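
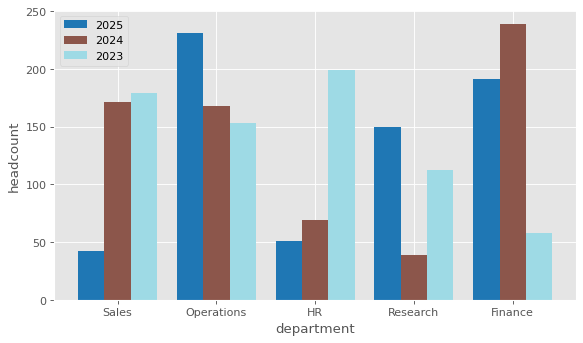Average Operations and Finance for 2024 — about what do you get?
(160 + 240) / 2 ≈ 200.

≈ 200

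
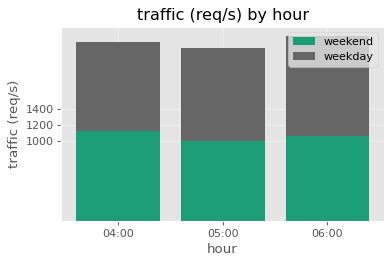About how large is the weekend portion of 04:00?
weekend top ≈ 1200, bottom ≈ 0; segment ≈ 1200.

≈ 1200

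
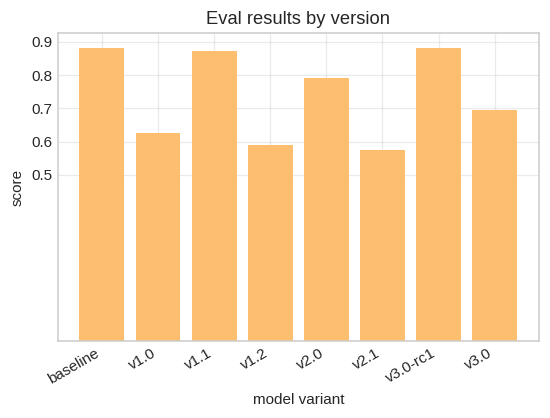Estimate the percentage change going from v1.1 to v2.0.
v1.1 ≈ 0.9, v2.0 ≈ 0.8; (0.8 − 0.9) / 0.9 ≈ -11.1%.

≈ -11.1%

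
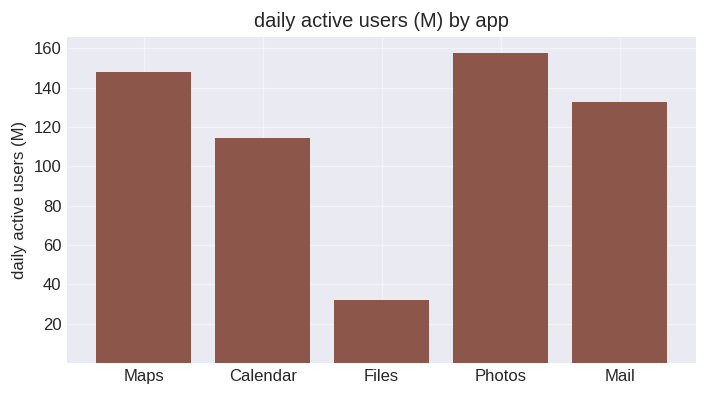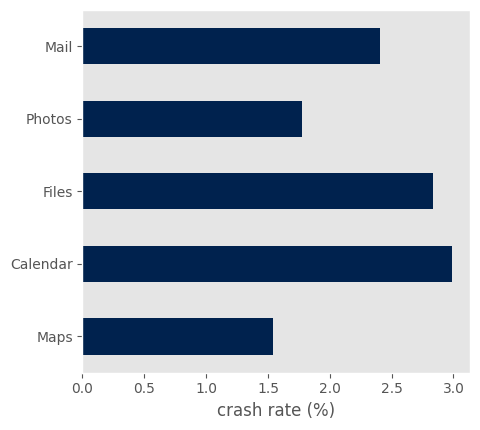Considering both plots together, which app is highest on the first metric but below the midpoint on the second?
Chart 2 median crash rate (%) ≈ 2.5; below-median apps: Maps, Photos. Among those, Photos has the highest daily active users (M) (≈ 160).

Photos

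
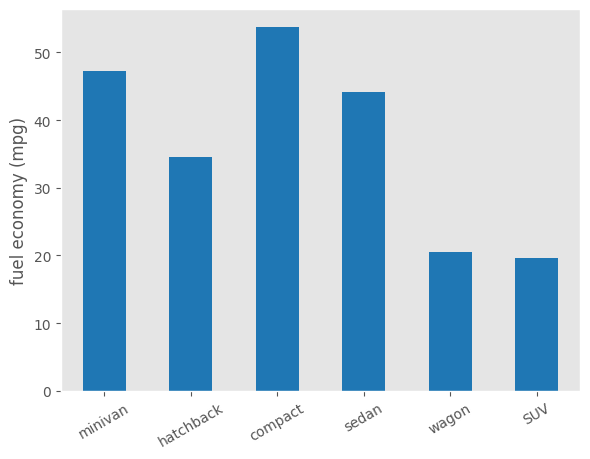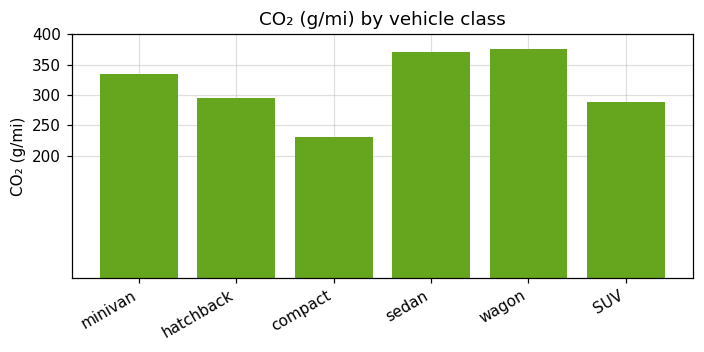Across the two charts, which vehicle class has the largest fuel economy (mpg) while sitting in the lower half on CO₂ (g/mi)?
compact

Chart 2 median CO₂ (g/mi) ≈ 300; below-median vehicle classes: hatchback, compact, SUV. Among those, compact has the highest fuel economy (mpg) (≈ 55).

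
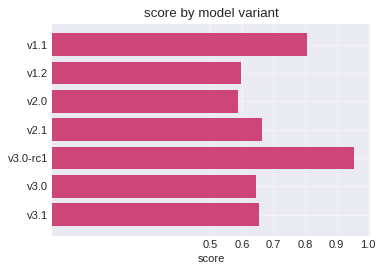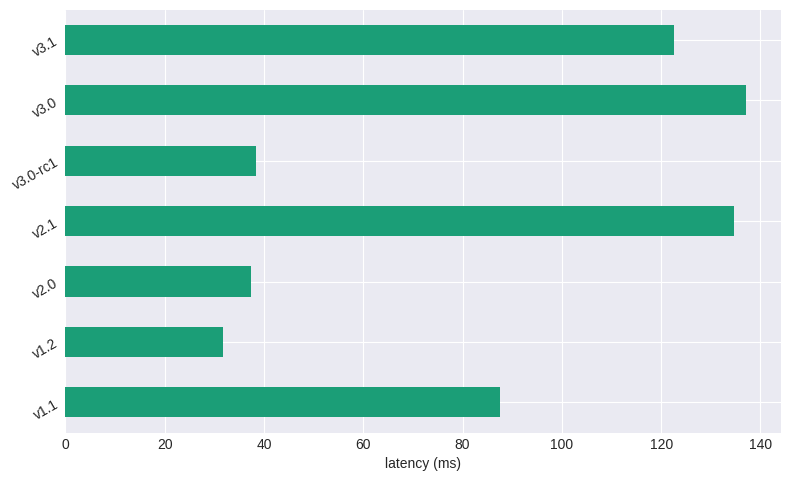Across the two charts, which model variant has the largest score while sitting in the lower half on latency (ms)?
Chart 2 median latency (ms) ≈ 80; below-median model variants: v1.2, v2.0, v3.0-rc1. Among those, v3.0-rc1 has the highest score (≈ 1).

v3.0-rc1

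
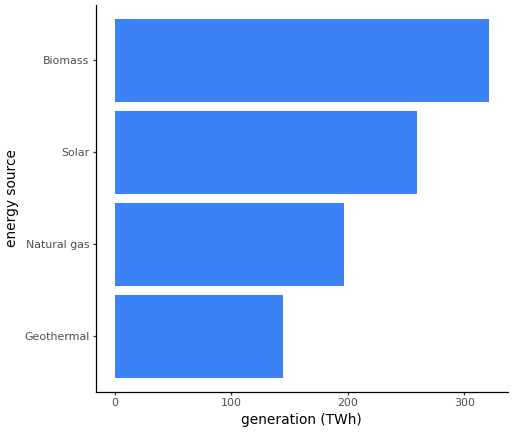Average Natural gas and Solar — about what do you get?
(200 + 250) / 2 ≈ 225.

≈ 225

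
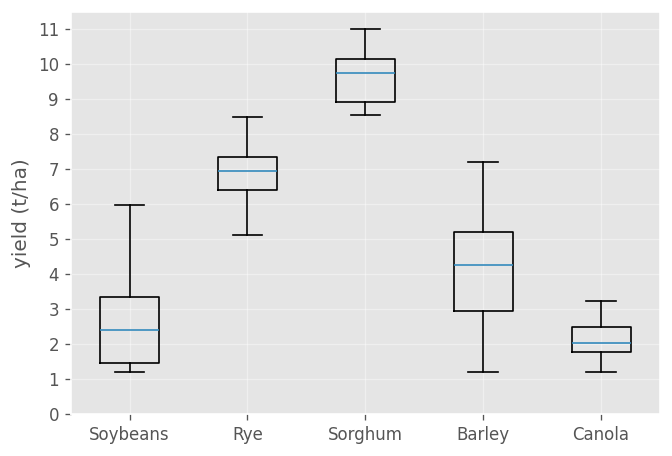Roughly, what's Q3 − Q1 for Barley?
≈ 2

Q3 ≈ 5, Q1 ≈ 3; IQR ≈ 2.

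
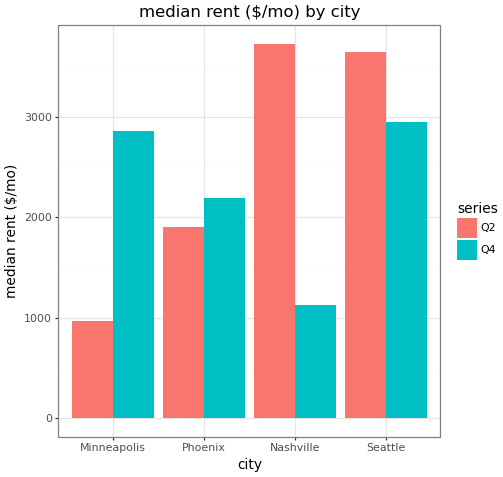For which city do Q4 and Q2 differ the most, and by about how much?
Nashville: Q4 ≈ 1000, Q2 ≈ 3500 → gap ≈ 2500. Next-largest (Minneapolis) is only ≈ 2000.

Nashville, ≈ 2500 $/mo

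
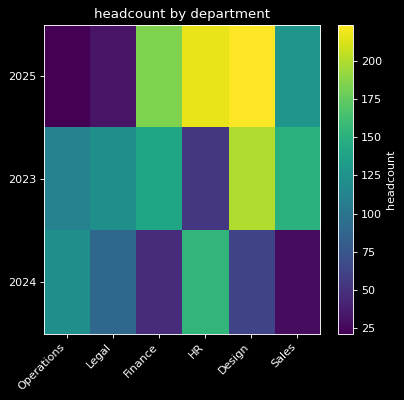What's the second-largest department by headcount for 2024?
Top 3 for 2024: HR ≈ 160, Operations ≈ 120, Legal ≈ 80.

Operations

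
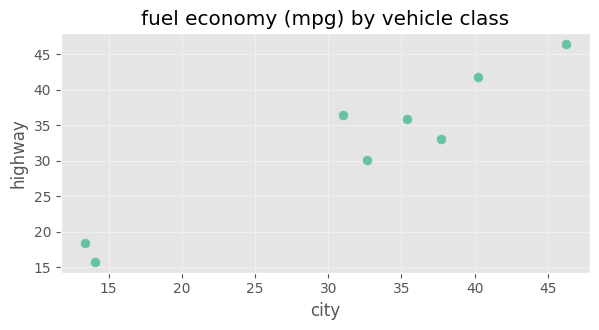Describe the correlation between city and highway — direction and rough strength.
positive, strong

Points are positively correlated; strong (|r| ≈ 1.0).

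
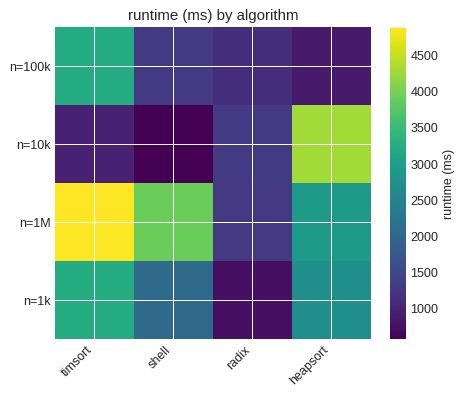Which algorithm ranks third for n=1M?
heapsort

Top 4 for n=1M: timsort ≈ 5000, shell ≈ 4000, heapsort ≈ 3000, radix ≈ 1500.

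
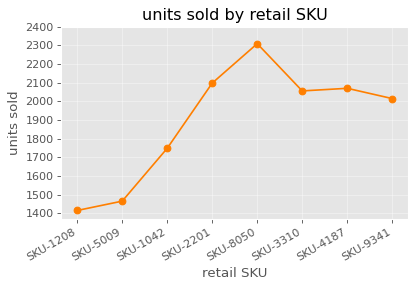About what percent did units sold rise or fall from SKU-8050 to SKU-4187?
SKU-8050 ≈ 2300, SKU-4187 ≈ 2100; (2100 − 2300) / 2300 ≈ -8.7%.

≈ -8.7%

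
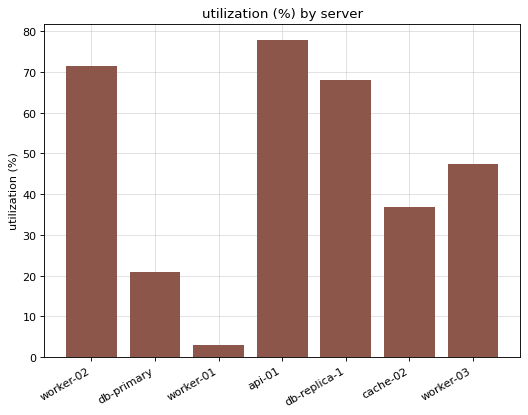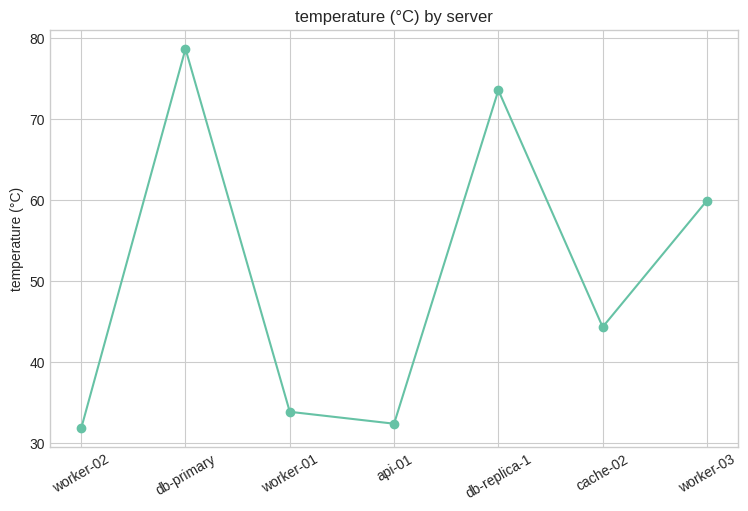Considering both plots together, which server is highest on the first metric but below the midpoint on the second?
api-01

Chart 2 median temperature (°C) ≈ 40; below-median servers: worker-02, worker-01, api-01. Among those, api-01 has the highest utilization (%) (≈ 80).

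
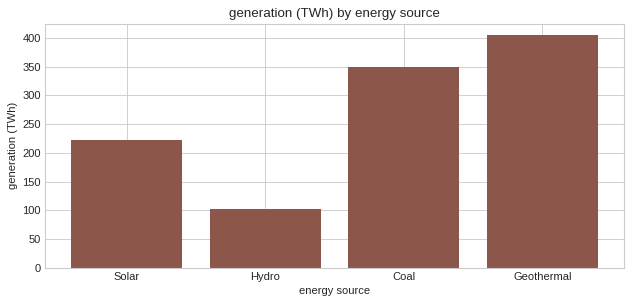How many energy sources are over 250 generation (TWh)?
2

Above 250: Coal, Geothermal.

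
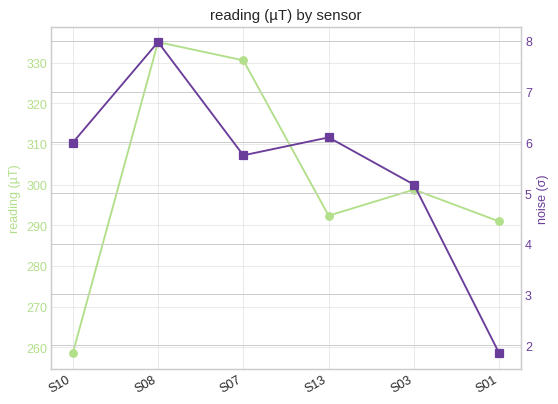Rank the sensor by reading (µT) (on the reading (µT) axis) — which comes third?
Top 4 (on the reading (µT) axis): S08 ≈ 340, S07 ≈ 330, S03 ≈ 300, S13 ≈ 290.

S03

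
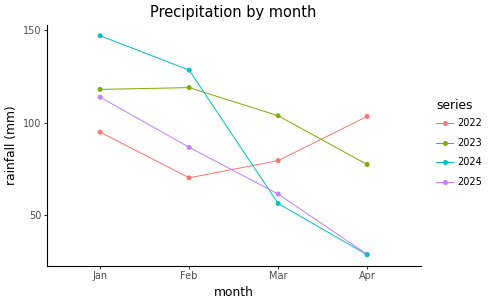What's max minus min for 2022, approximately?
≈ 30

Max Apr ≈ 100, min Feb ≈ 70; range ≈ 30.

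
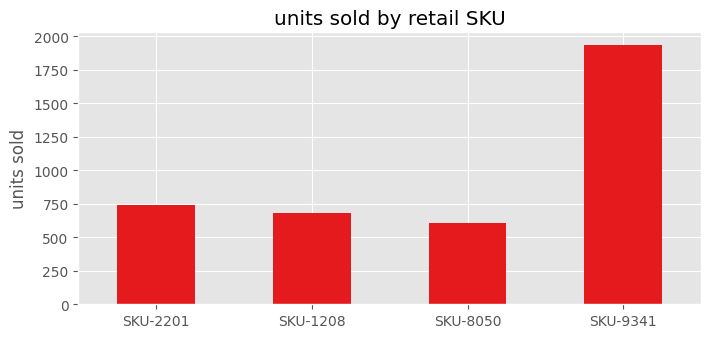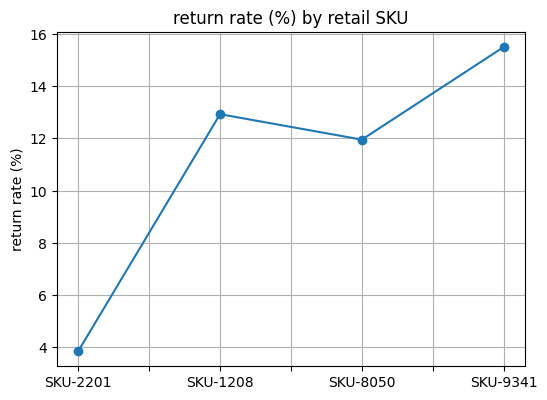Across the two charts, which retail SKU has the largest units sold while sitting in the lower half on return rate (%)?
Chart 2 median return rate (%) ≈ 12; below-median retail SKUs: SKU-2201, SKU-8050. Among those, SKU-2201 has the highest units sold (≈ 800).

SKU-2201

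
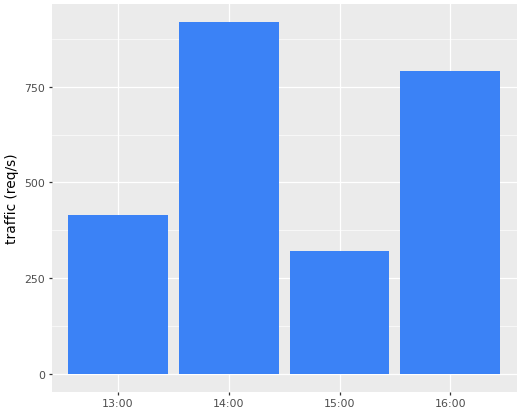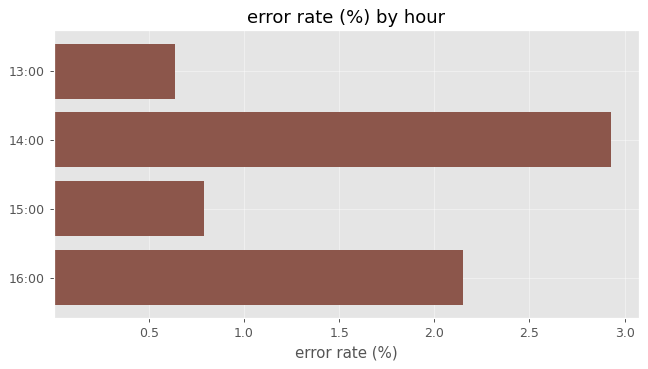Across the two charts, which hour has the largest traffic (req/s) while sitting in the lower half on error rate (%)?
13:00

Chart 2 median error rate (%) ≈ 1.5; below-median hours: 13:00, 15:00. Among those, 13:00 has the highest traffic (req/s) (≈ 400).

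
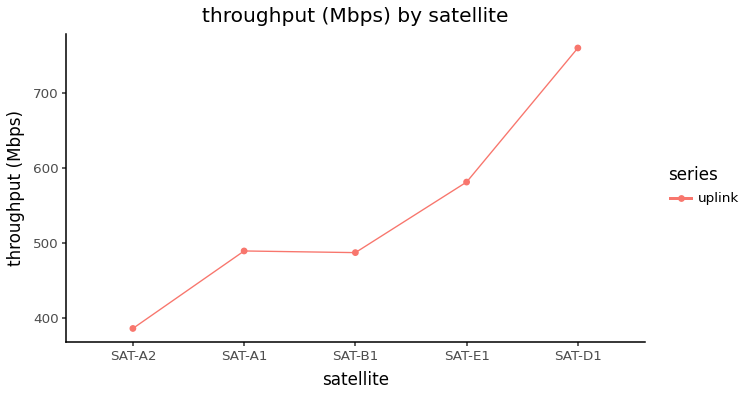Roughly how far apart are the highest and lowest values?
Max SAT-D1 ≈ 750, min SAT-A2 ≈ 400; range ≈ 350.

≈ 350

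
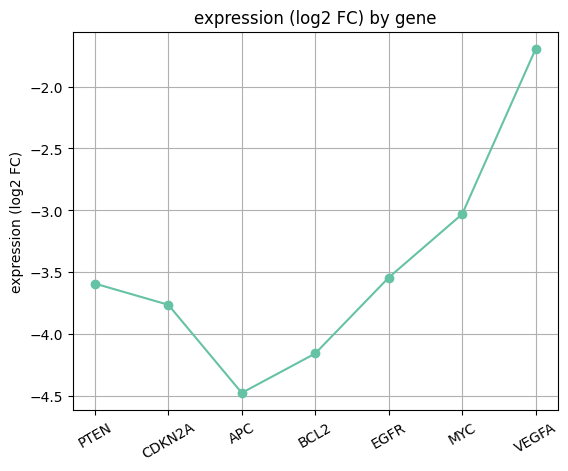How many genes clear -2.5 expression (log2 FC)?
Above -2.5: VEGFA.

1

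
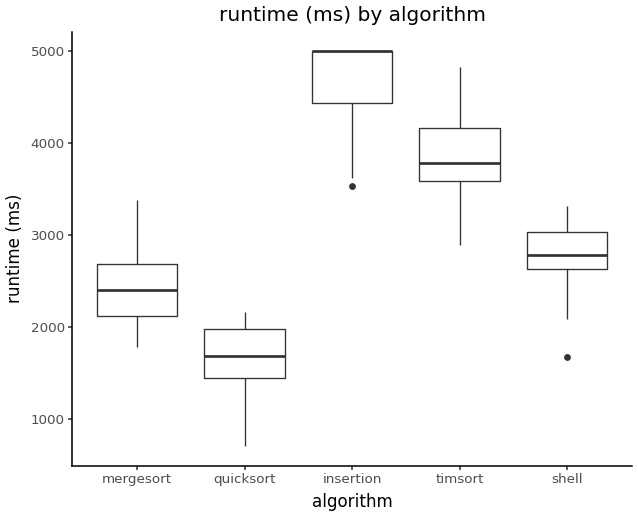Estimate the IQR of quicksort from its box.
≈ 500

Q3 ≈ 2000, Q1 ≈ 1500; IQR ≈ 500.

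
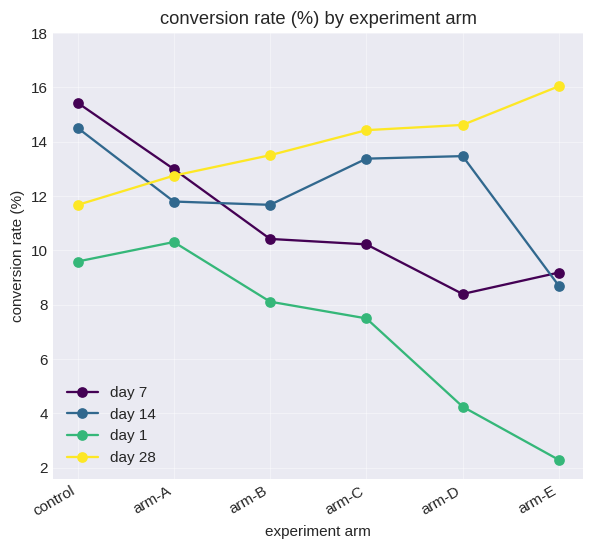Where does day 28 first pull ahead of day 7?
arm-B

arm-A: day 28 ≈ 12 vs day 7 ≈ 12 (not yet); arm-B: day 28 ≈ 14 vs day 7 ≈ 10 (first crossover).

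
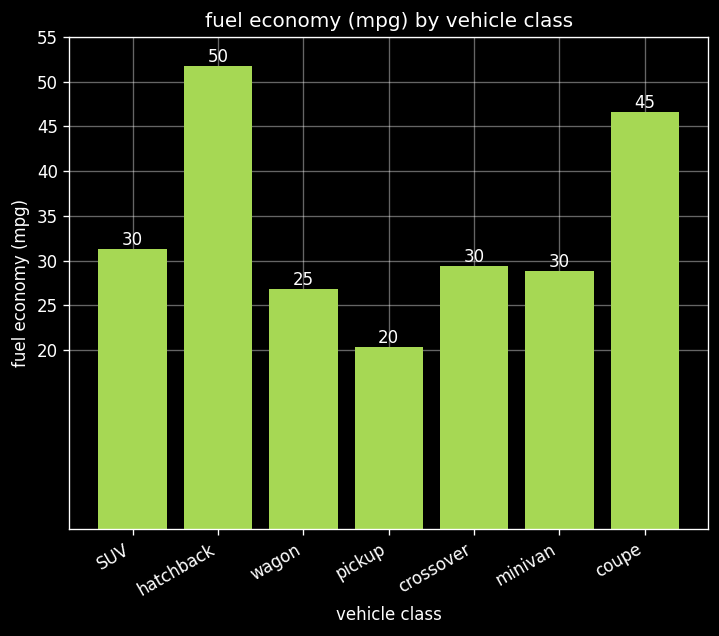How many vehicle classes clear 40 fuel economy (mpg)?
Above 40: hatchback, coupe.

2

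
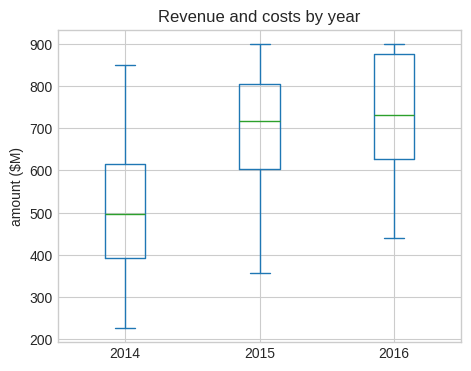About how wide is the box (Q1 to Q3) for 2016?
≈ 260

Q3 ≈ 880, Q1 ≈ 620; IQR ≈ 260.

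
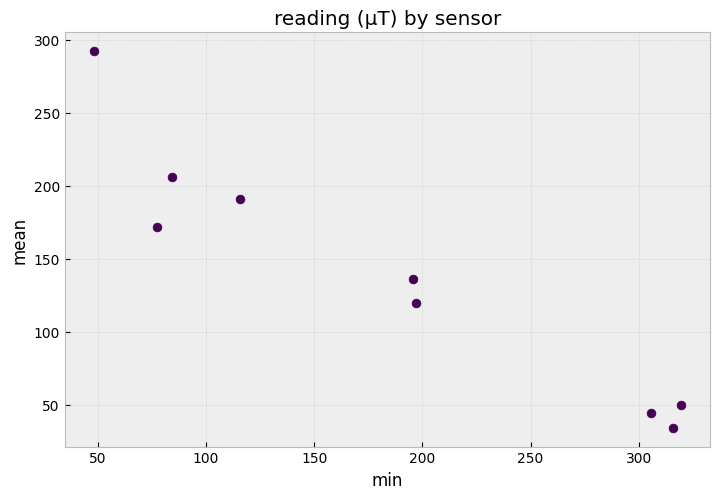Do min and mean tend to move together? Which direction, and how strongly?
Points are negatively correlated; strong (|r| ≈ 1.0).

negative, strong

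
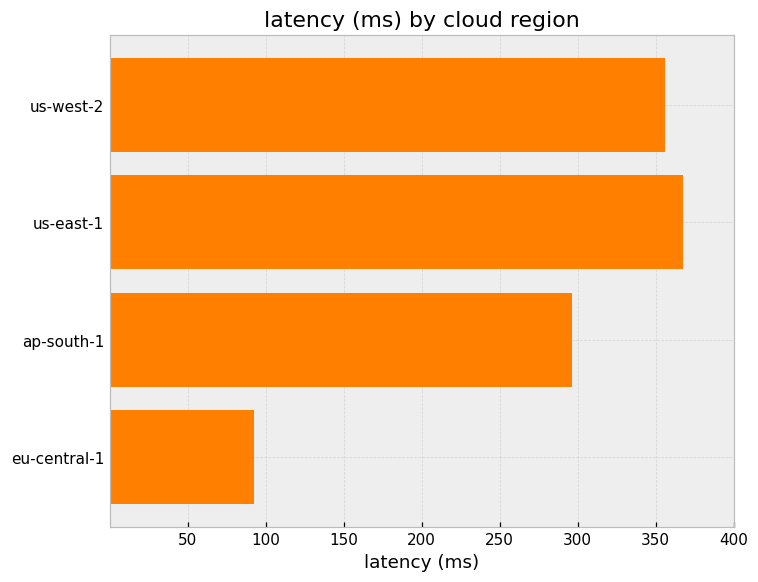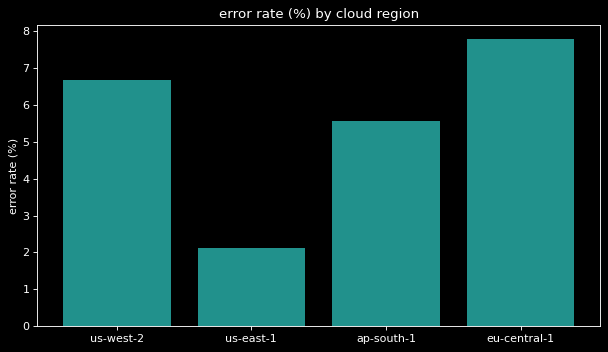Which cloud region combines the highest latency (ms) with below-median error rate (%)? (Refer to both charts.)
us-east-1

Chart 2 median error rate (%) ≈ 6; below-median cloud regions: us-east-1, ap-south-1. Among those, us-east-1 has the highest latency (ms) (≈ 350).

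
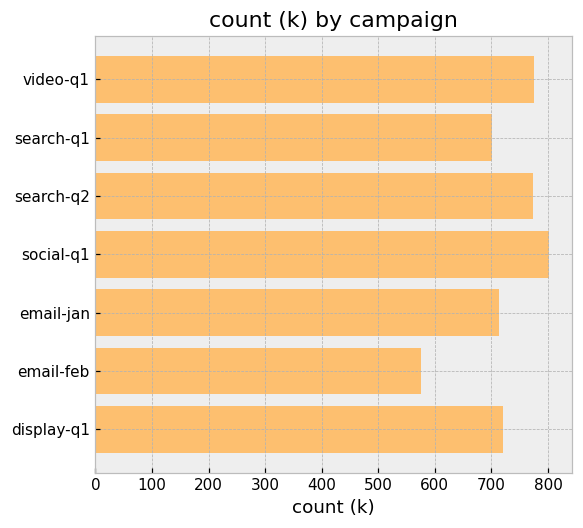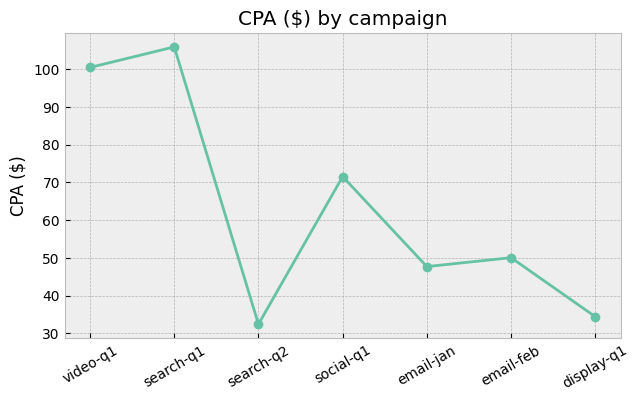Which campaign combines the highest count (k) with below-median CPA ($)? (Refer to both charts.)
Chart 2 median CPA ($) ≈ 50; below-median campaigns: search-q2, email-jan, display-q1. Among those, search-q2 has the highest count (k) (≈ 800).

search-q2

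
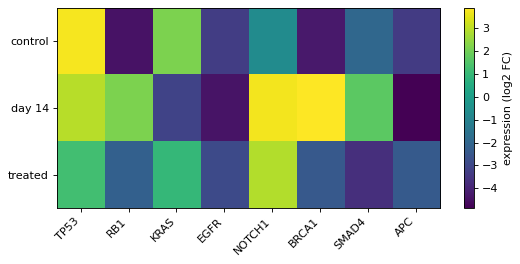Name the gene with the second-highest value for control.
Top 3 for control: TP53 ≈ 4, KRAS ≈ 2, NOTCH1 ≈ -1.

KRAS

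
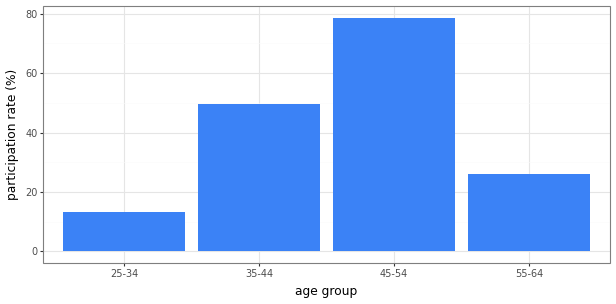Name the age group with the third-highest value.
55-64

Top 4: 45-54 ≈ 80, 35-44 ≈ 50, 55-64 ≈ 30, 25-34 ≈ 10.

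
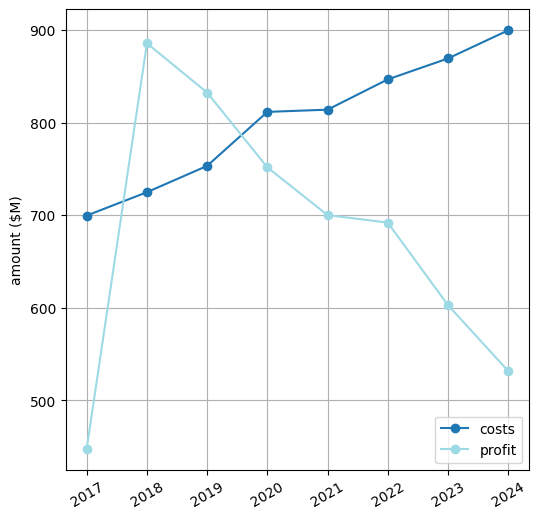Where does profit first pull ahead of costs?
2018

2017: profit ≈ 450 vs costs ≈ 700 (not yet); 2018: profit ≈ 900 vs costs ≈ 700 (first crossover).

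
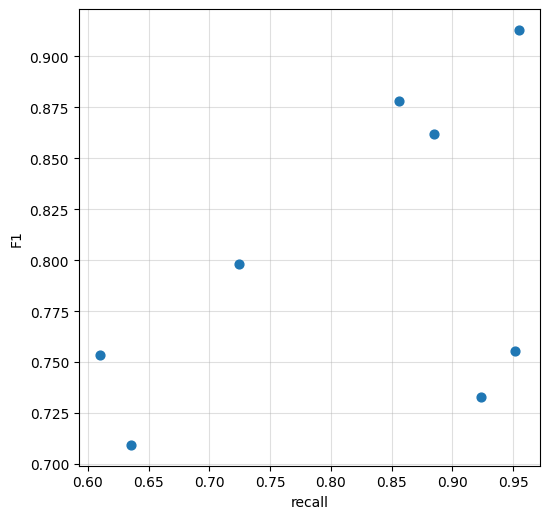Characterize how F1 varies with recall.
Points are positively correlated; moderate (|r| ≈ 0.5).

positive, moderate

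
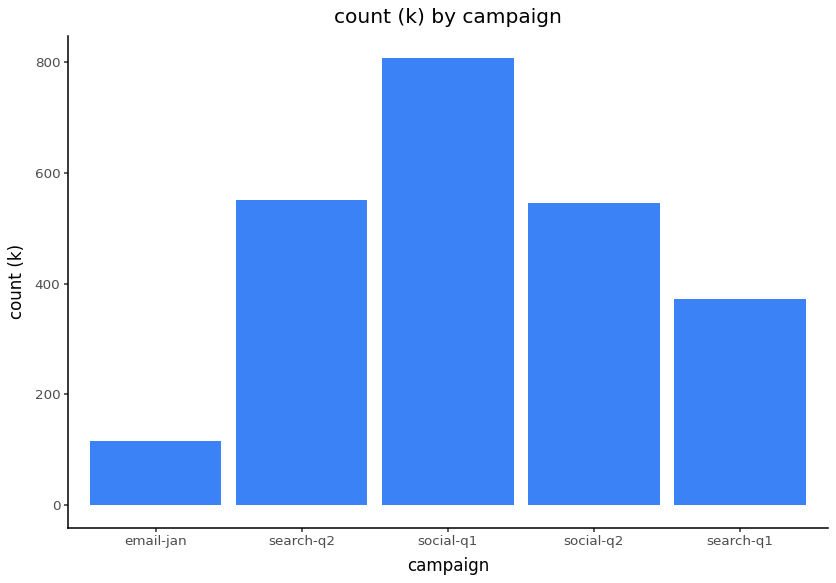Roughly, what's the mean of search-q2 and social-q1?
(600 + 800) / 2 ≈ 700.

≈ 700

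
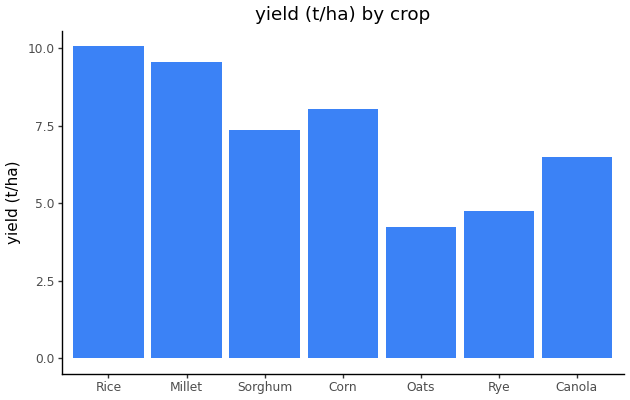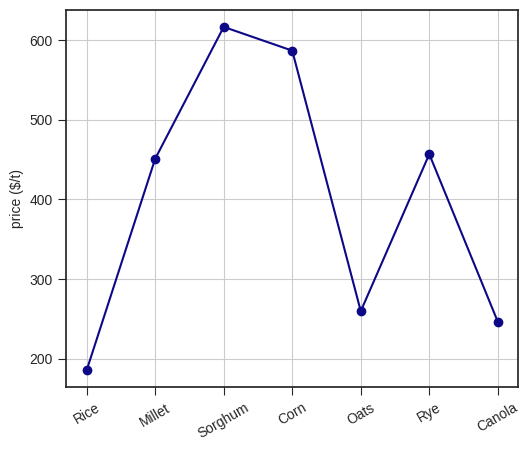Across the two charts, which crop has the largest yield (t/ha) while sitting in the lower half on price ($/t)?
Chart 2 median price ($/t) ≈ 500; below-median crops: Rice, Oats, Canola. Among those, Rice has the highest yield (t/ha) (≈ 10).

Rice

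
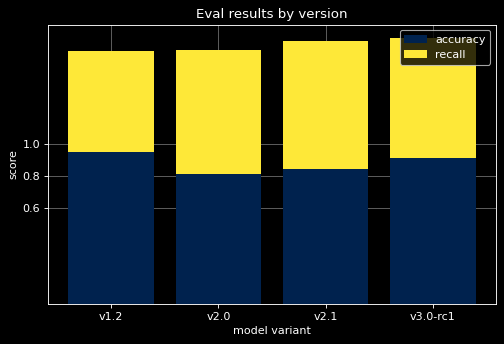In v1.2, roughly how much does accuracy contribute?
accuracy top ≈ 1.0, bottom ≈ 0.0; segment ≈ 1.0.

≈ 1.0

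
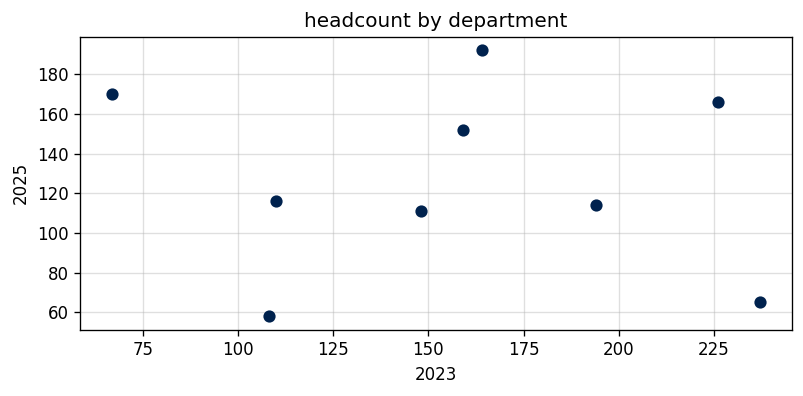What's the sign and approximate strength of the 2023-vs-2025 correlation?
Points are roughly uncorrelated; weak (|r| ≈ 0.1).

no clear correlation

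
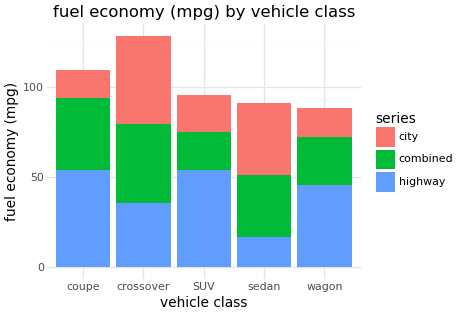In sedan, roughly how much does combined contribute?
≈ 40

combined top ≈ 60, bottom ≈ 20; segment ≈ 40.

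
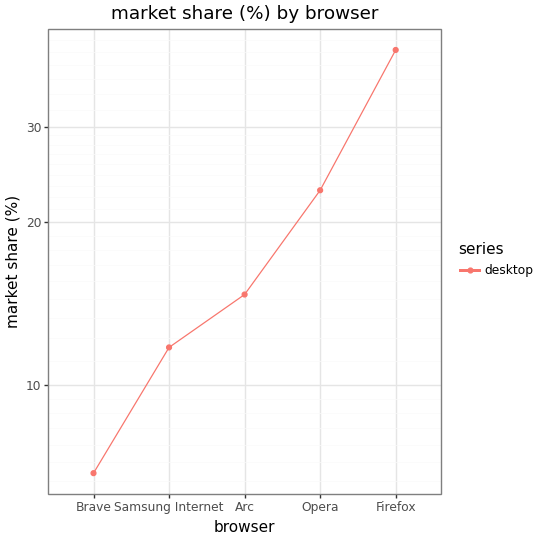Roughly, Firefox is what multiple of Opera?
≈ 1.6×

Firefox ≈ 40, Opera ≈ 25; 40/25 ≈ 1.6.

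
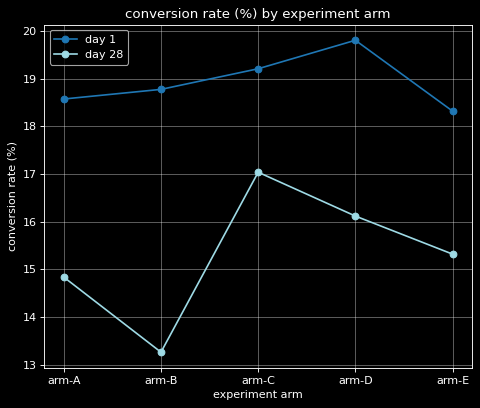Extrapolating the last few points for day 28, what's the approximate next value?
Last three: 17, 16, 15 → slope ≈ -1/step → next ≈ 14.

≈ 14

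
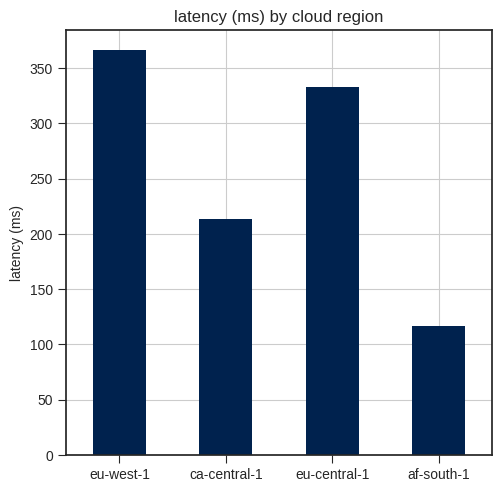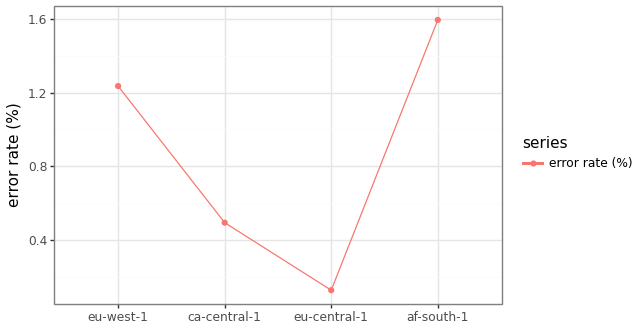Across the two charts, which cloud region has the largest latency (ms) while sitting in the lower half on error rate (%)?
eu-central-1

Chart 2 median error rate (%) ≈ 0.8; below-median cloud regions: ca-central-1, eu-central-1. Among those, eu-central-1 has the highest latency (ms) (≈ 350).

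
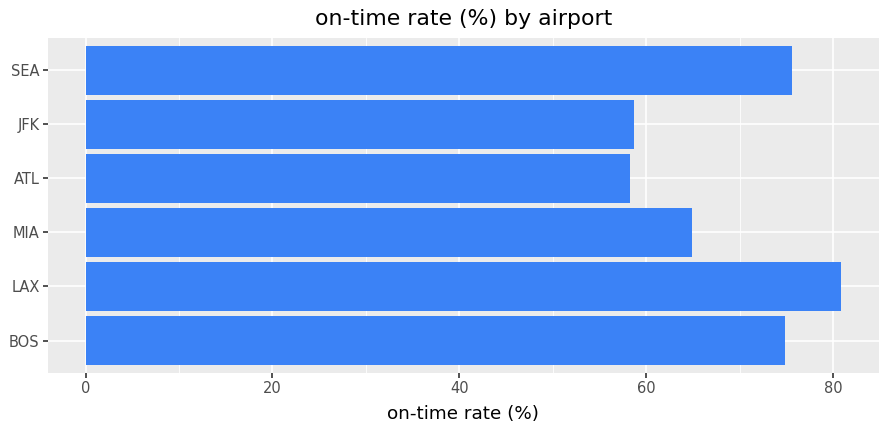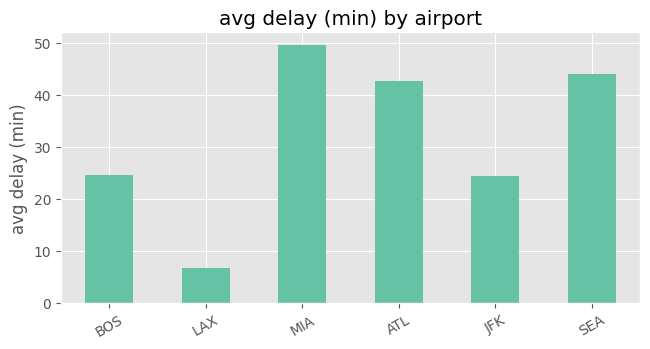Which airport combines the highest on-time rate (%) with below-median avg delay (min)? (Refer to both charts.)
LAX

Chart 2 median avg delay (min) ≈ 35; below-median airports: BOS, LAX, JFK. Among those, LAX has the highest on-time rate (%) (≈ 80).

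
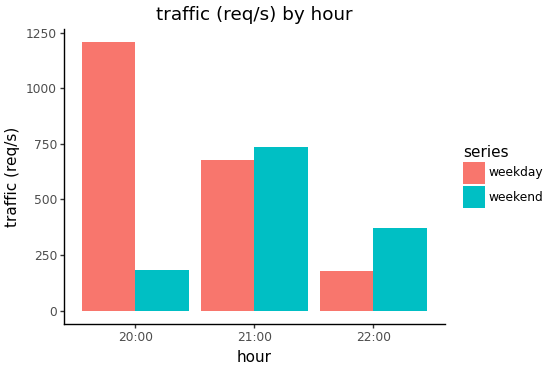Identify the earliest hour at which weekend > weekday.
20:00: weekend ≈ 200 vs weekday ≈ 1200 (not yet); 21:00: weekend ≈ 800 vs weekday ≈ 600 (first crossover).

21:00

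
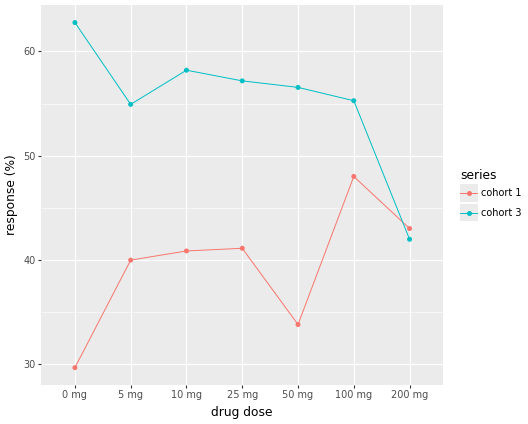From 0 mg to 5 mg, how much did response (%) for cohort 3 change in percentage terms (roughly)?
0 mg ≈ 65, 5 mg ≈ 55; (55 − 65) / 65 ≈ -15.4%.

≈ -15.4%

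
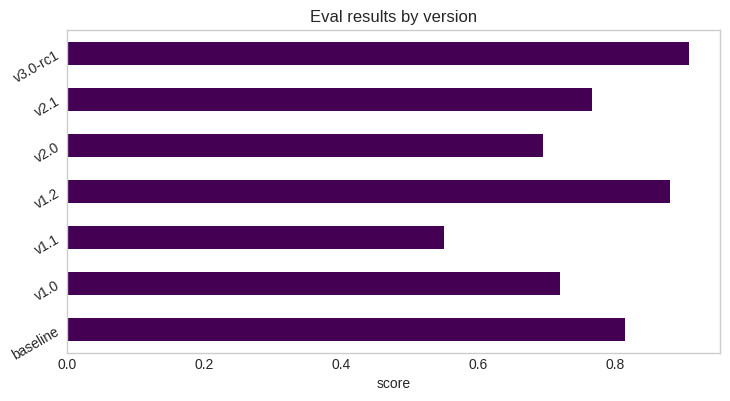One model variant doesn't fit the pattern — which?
v1.1 ≈ 0.6; the rest sit between ≈ 0.7 and ≈ 0.9.

v1.1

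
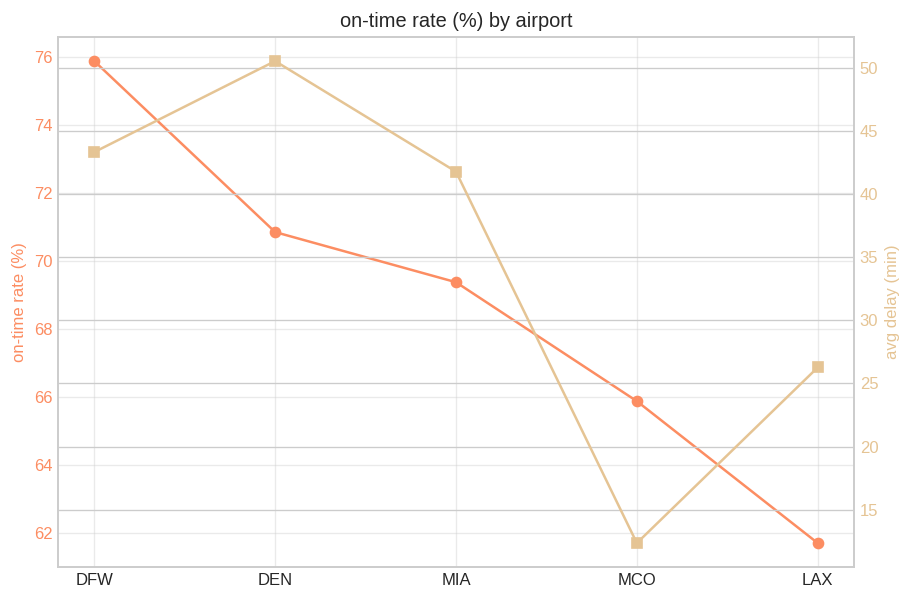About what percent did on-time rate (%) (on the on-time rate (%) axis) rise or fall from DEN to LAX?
DEN ≈ 70, LAX ≈ 62; (62 − 70) / 70 ≈ -11.4%.

≈ -11.4%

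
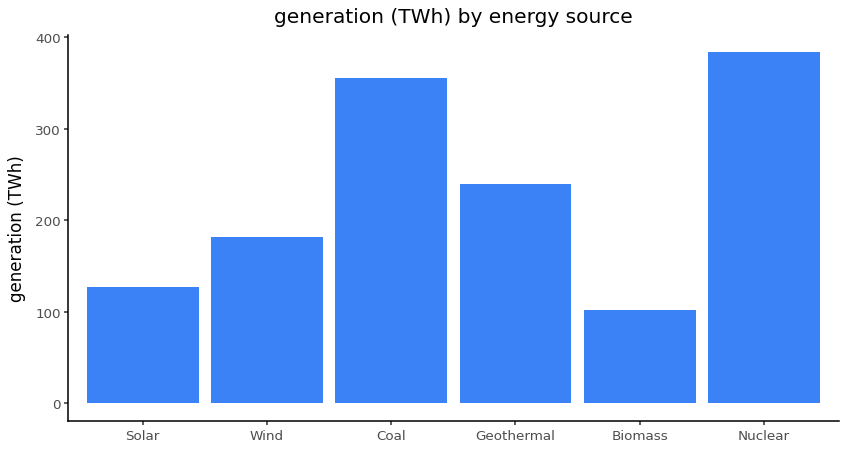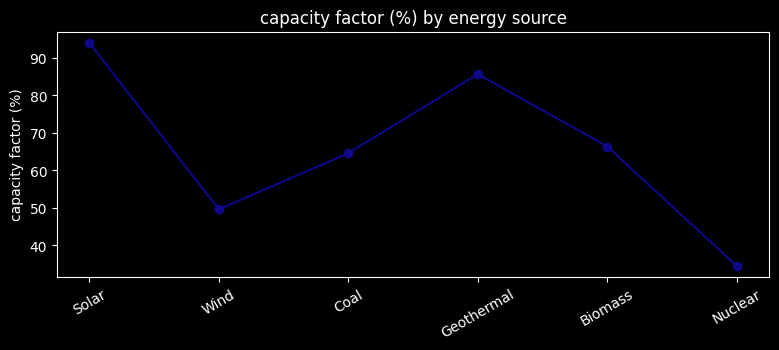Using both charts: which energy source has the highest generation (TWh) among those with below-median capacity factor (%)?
Nuclear

Chart 2 median capacity factor (%) ≈ 70; below-median energy sources: Wind, Coal, Nuclear. Among those, Nuclear has the highest generation (TWh) (≈ 400).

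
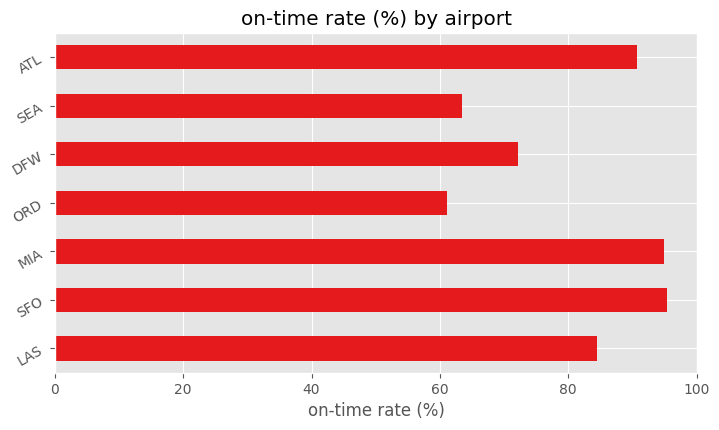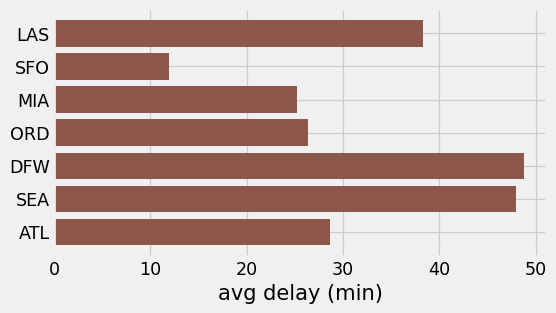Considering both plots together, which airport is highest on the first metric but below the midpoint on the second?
Chart 2 median avg delay (min) ≈ 30; below-median airports: SFO, MIA, ORD. Among those, SFO has the highest on-time rate (%) (≈ 100).

SFO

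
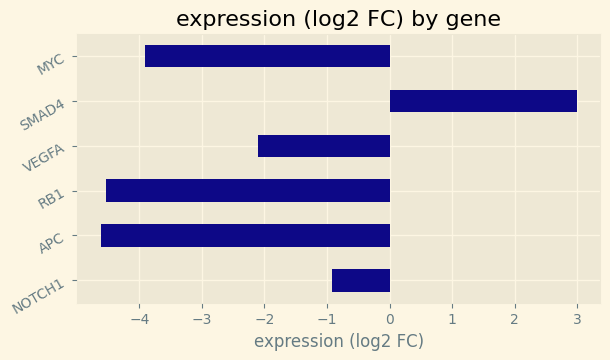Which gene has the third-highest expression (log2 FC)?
Top 4: SMAD4 ≈ 3, NOTCH1 ≈ -1, VEGFA ≈ -2, MYC ≈ -4.

VEGFA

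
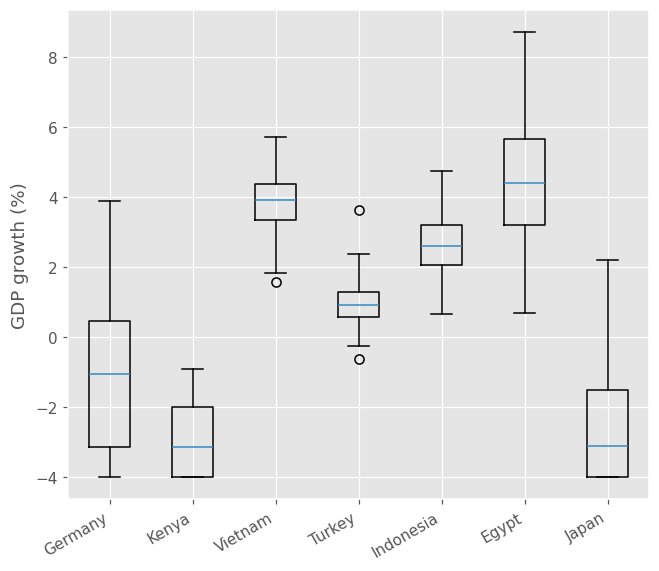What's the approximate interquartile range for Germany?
Q3 ≈ 0, Q1 ≈ -3; IQR ≈ 3.

≈ 3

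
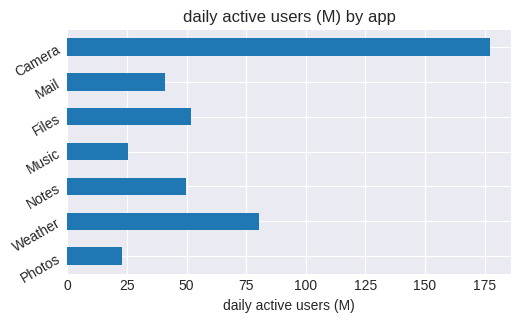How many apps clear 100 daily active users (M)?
Above 100: Camera.

1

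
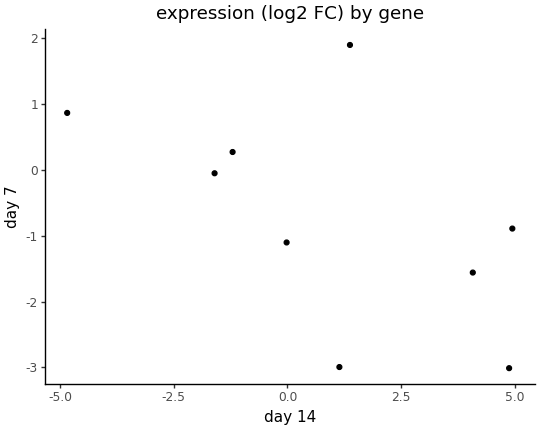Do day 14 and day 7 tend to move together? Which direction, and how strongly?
negative, moderate

Points are negatively correlated; moderate (|r| ≈ 0.6).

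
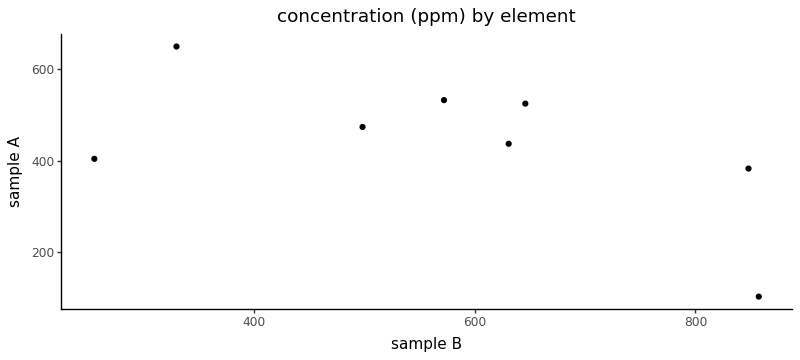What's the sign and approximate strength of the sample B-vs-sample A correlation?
negative, moderate

Points are negatively correlated; moderate (|r| ≈ 0.6).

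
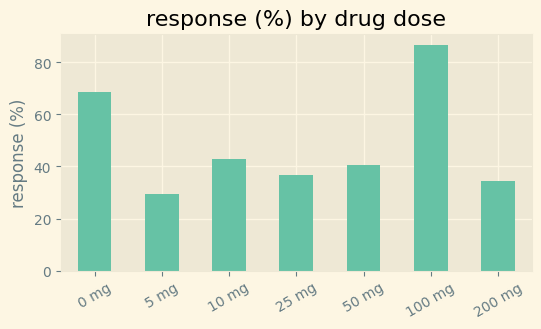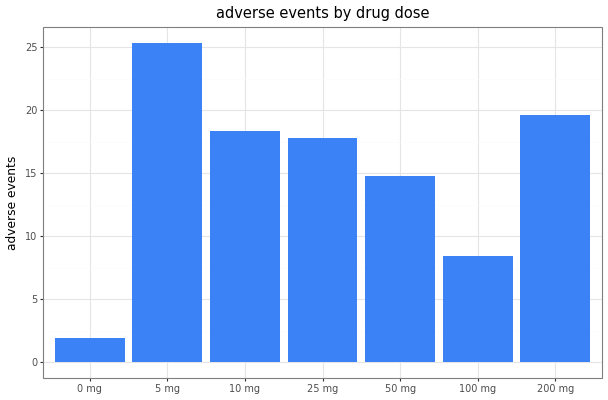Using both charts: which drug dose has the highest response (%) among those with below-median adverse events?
Chart 2 median adverse events ≈ 20; below-median drug doses: 0 mg, 50 mg, 100 mg. Among those, 100 mg has the highest response (%) (≈ 90).

100 mg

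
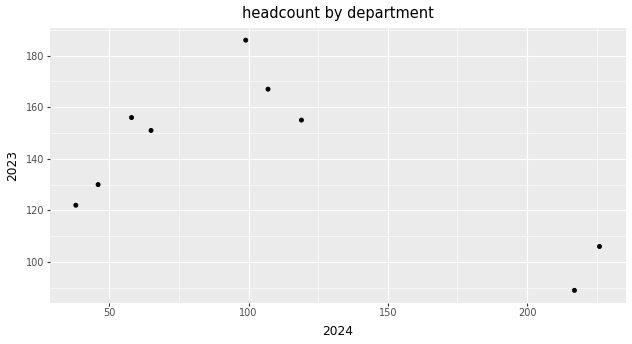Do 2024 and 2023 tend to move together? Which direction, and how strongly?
Points are negatively correlated; moderate (|r| ≈ 0.5).

negative, moderate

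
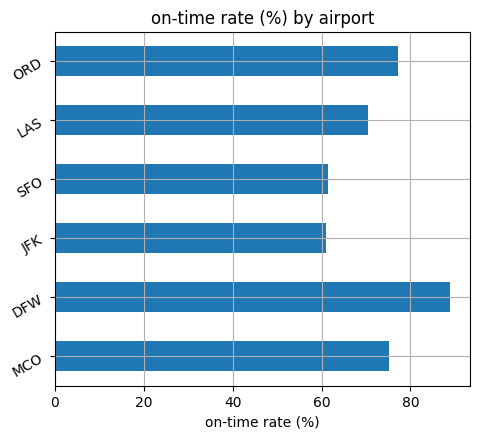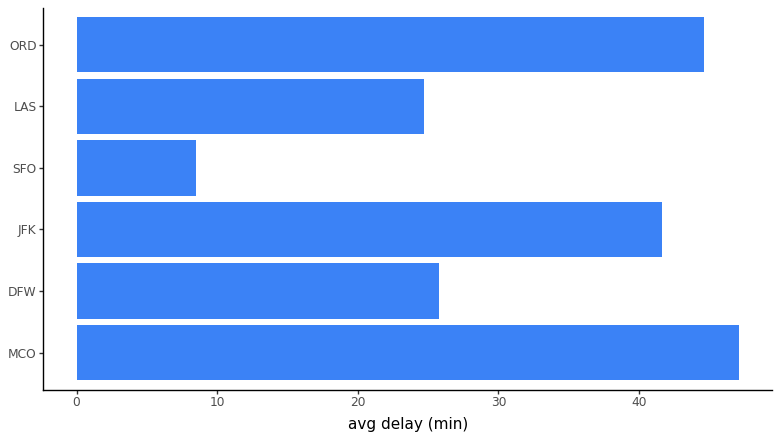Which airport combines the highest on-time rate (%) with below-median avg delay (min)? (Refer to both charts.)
DFW

Chart 2 median avg delay (min) ≈ 35; below-median airports: DFW, SFO, LAS. Among those, DFW has the highest on-time rate (%) (≈ 90).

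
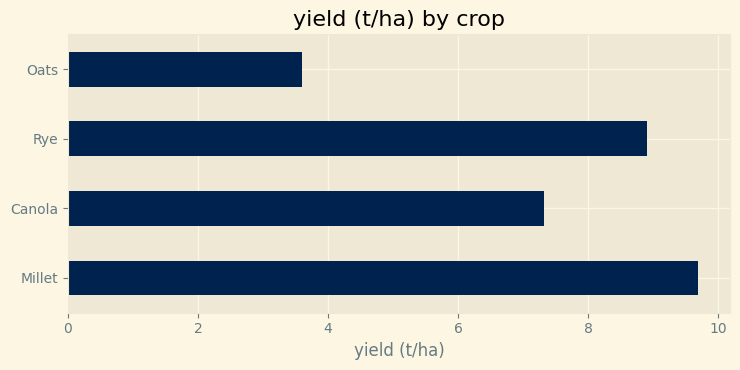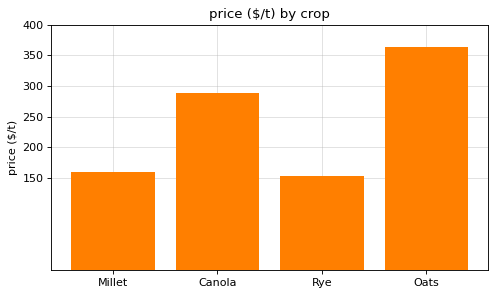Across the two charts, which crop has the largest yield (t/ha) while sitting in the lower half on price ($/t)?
Chart 2 median price ($/t) ≈ 200; below-median crops: Millet, Rye. Among those, Millet has the highest yield (t/ha) (≈ 10).

Millet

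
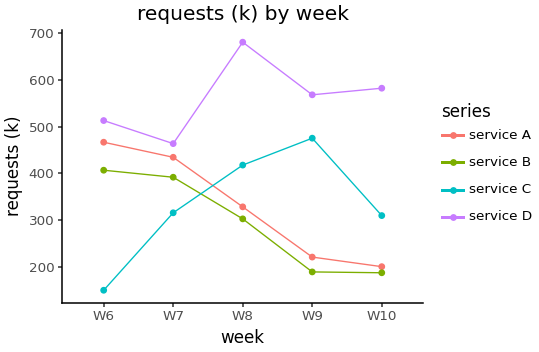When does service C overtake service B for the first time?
W7: service C ≈ 300 vs service B ≈ 400 (not yet); W8: service C ≈ 400 vs service B ≈ 300 (first crossover).

W8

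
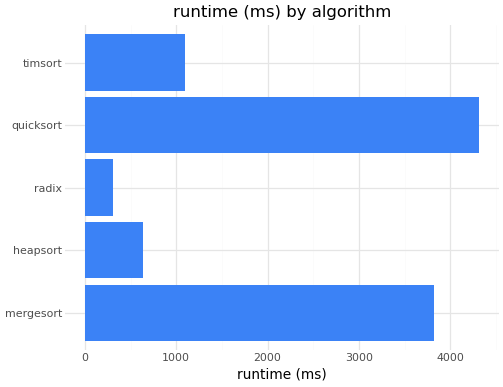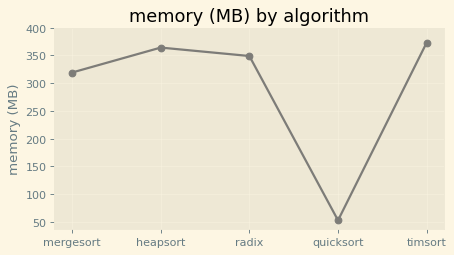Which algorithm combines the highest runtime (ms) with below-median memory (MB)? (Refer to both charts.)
Chart 2 median memory (MB) ≈ 350; below-median algorithms: mergesort, quicksort. Among those, quicksort has the highest runtime (ms) (≈ 4500).

quicksort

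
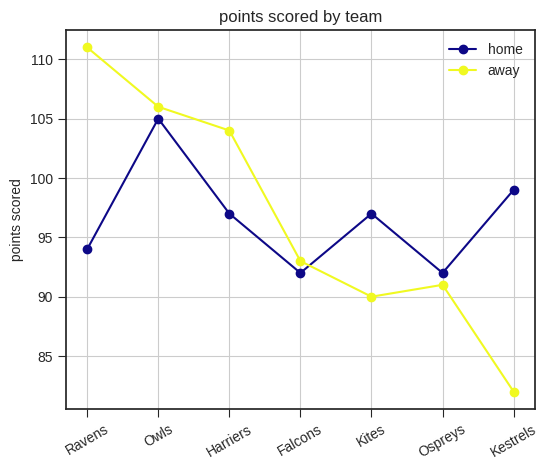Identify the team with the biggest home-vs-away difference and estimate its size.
Kestrels, ≈ 20

Kestrels: home ≈ 100, away ≈ 80 → gap ≈ 20. Next-largest (Ravens) is only ≈ 15.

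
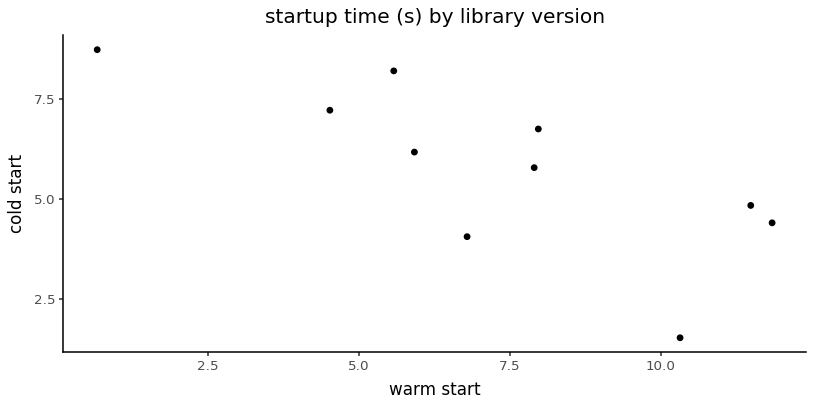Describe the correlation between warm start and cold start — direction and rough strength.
Points are negatively correlated; strong (|r| ≈ 0.8).

negative, strong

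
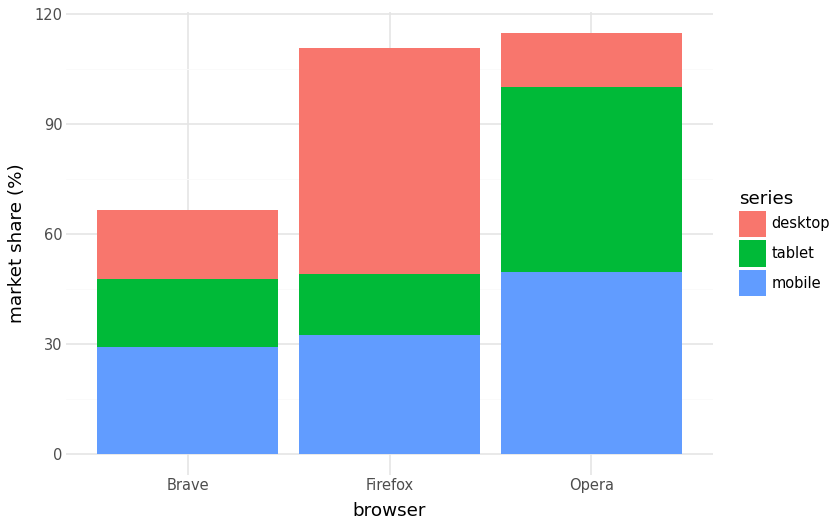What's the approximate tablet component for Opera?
≈ 50

tablet top ≈ 100, bottom ≈ 50; segment ≈ 50.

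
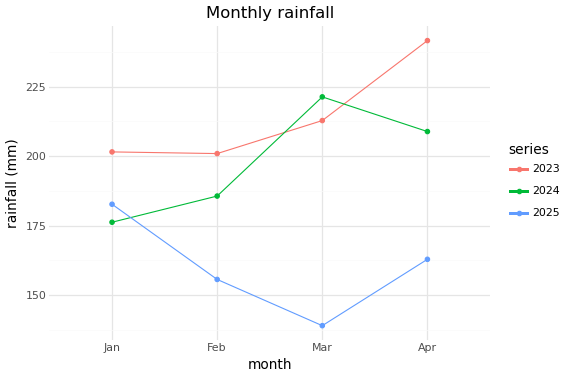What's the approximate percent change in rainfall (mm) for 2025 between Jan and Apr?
≈ -11.1%

Jan ≈ 180, Apr ≈ 160; (160 − 180) / 180 ≈ -11.1%.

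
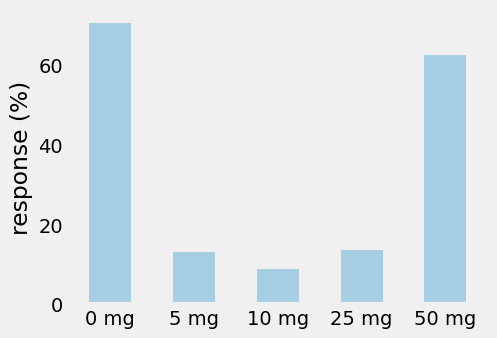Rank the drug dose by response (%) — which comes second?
Top 3: 0 mg ≈ 70, 50 mg ≈ 60, 25 mg ≈ 10.

50 mg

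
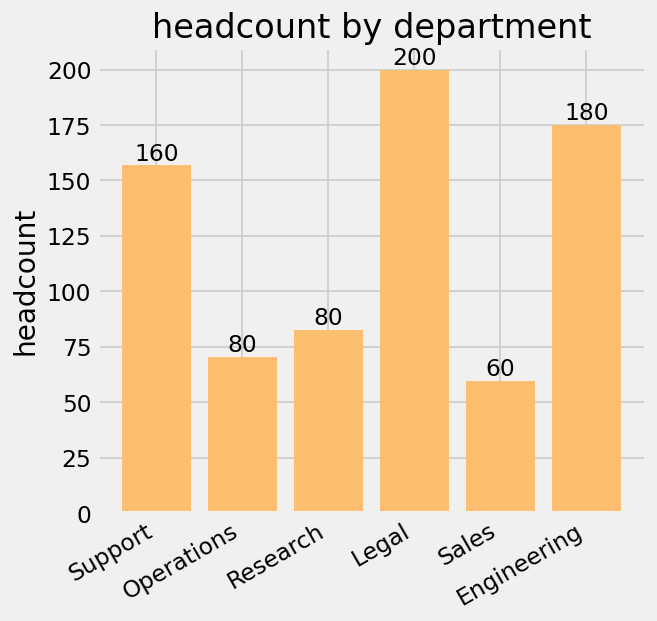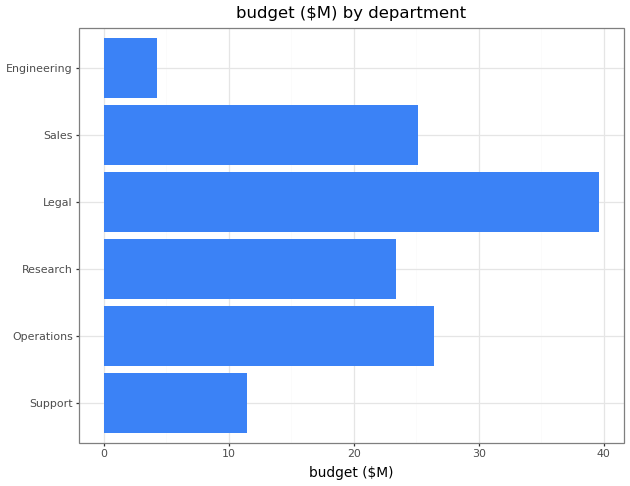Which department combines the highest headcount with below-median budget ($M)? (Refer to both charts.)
Chart 2 median budget ($M) ≈ 25; below-median departments: Support, Research, Engineering. Among those, Engineering has the highest headcount (≈ 180).

Engineering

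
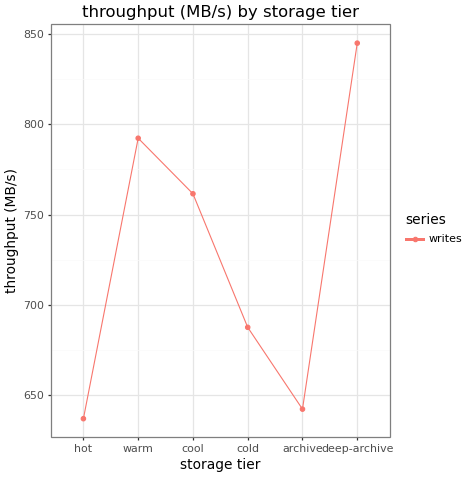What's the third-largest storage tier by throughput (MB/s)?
cool

Top 4: deep-archive ≈ 840, warm ≈ 800, cool ≈ 760, cold ≈ 680.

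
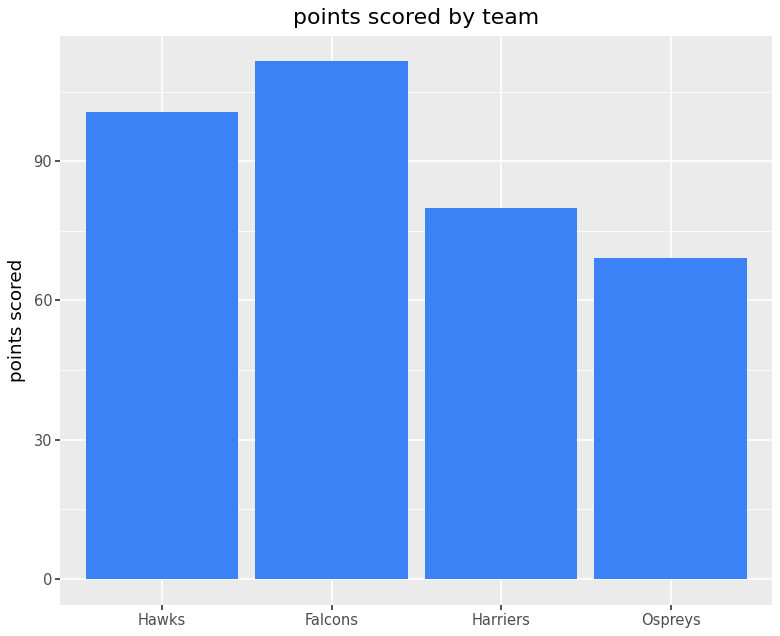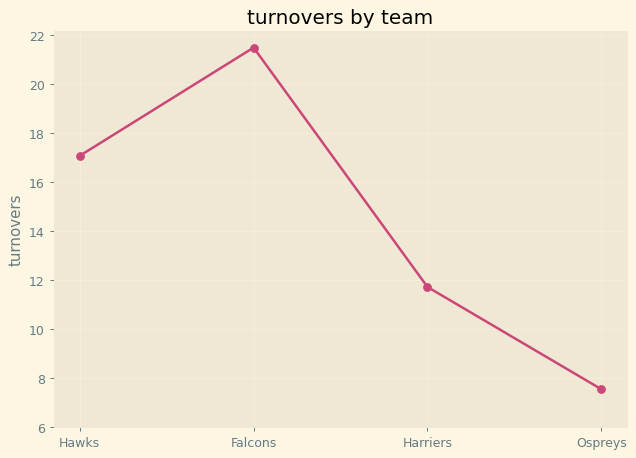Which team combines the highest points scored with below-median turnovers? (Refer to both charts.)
Chart 2 median turnovers ≈ 14; below-median teams: Harriers, Ospreys. Among those, Harriers has the highest points scored (≈ 80).

Harriers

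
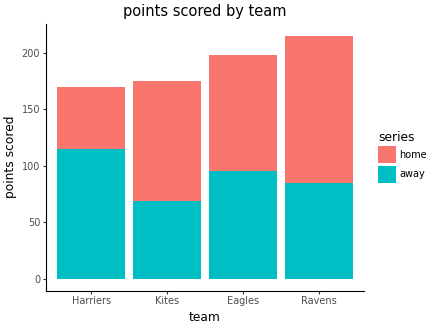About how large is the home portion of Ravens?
home top ≈ 220, bottom ≈ 80; segment ≈ 140.

≈ 140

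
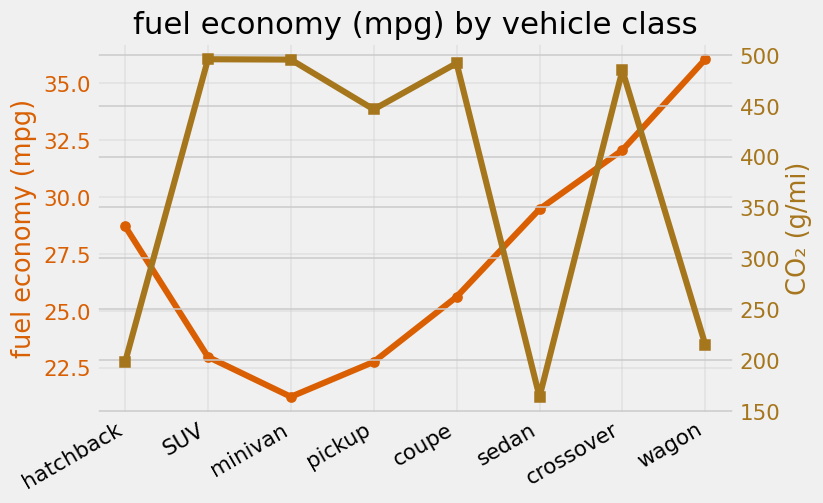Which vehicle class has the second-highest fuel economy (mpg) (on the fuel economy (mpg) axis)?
crossover

Top 3 (on the fuel economy (mpg) axis): wagon ≈ 36, crossover ≈ 32, sedan ≈ 30.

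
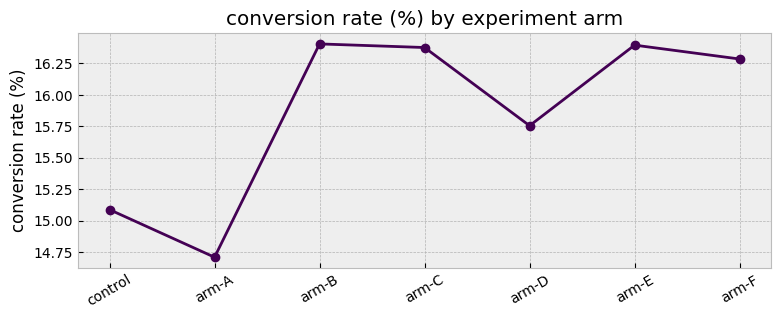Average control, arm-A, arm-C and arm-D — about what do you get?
≈ 15.5

(15.0 + 14.8 + 16.4 + 15.8) / 4 ≈ 15.5.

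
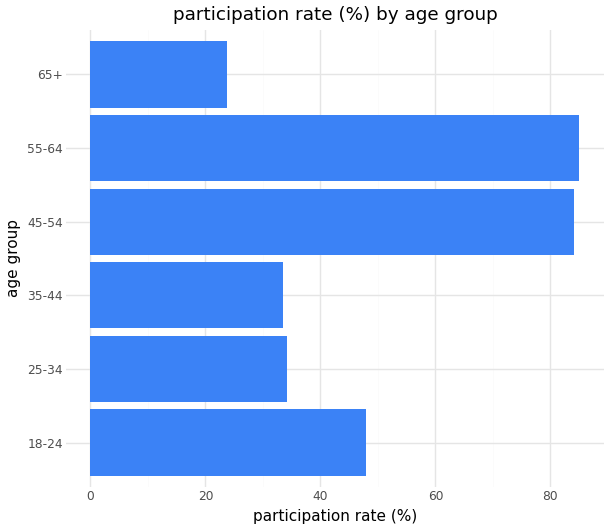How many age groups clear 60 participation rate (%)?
Above 60: 45-54, 55-64.

2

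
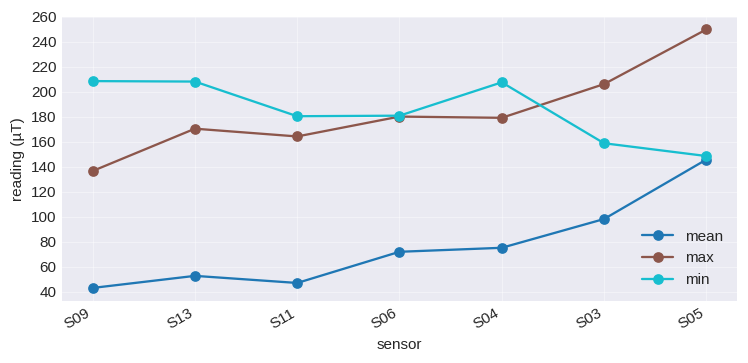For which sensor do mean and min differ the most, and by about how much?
S09, ≈ 160 µT

S09: mean ≈ 40, min ≈ 200 → gap ≈ 160. Next-largest (S13) is only ≈ 140.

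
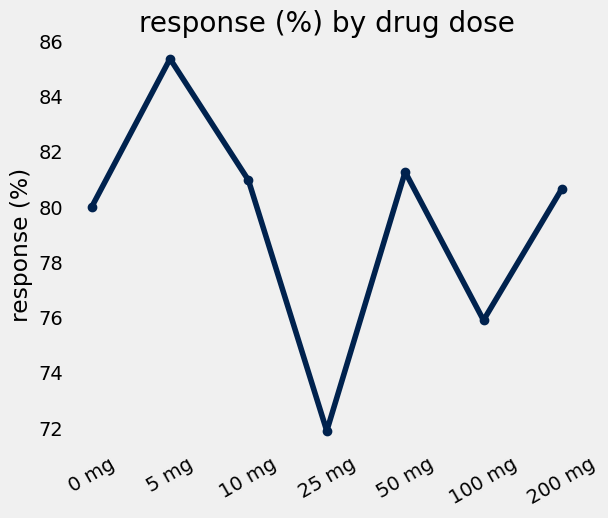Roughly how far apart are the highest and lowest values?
Max 5 mg ≈ 86, min 25 mg ≈ 72; range ≈ 14.

≈ 14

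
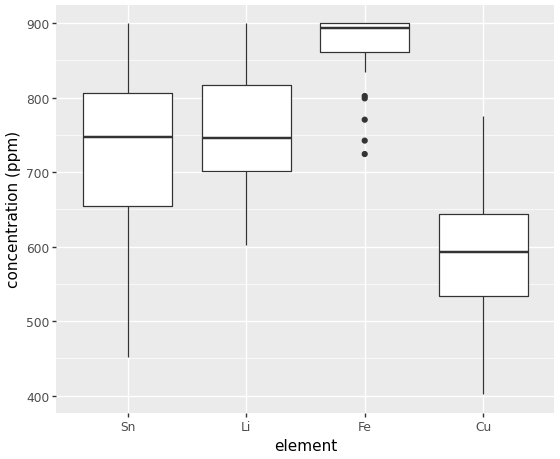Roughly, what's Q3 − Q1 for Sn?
Q3 ≈ 800, Q1 ≈ 650; IQR ≈ 150.

≈ 150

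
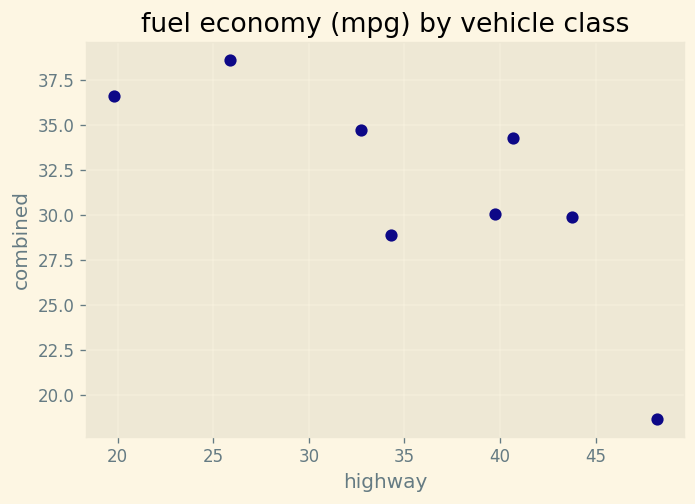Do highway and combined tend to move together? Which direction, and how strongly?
negative, strong

Points are negatively correlated; strong (|r| ≈ 0.8).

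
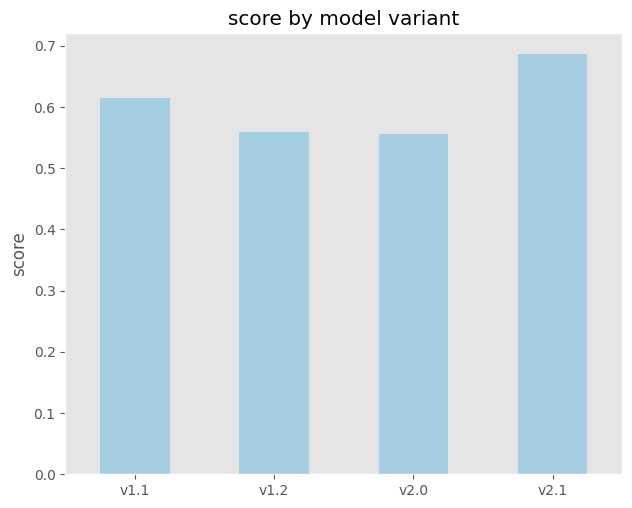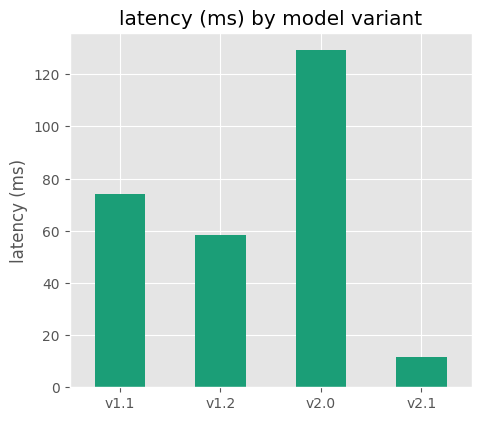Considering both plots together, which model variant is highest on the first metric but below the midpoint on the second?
Chart 2 median latency (ms) ≈ 60; below-median model variants: v1.2, v2.1. Among those, v2.1 has the highest score (≈ 0.7).

v2.1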